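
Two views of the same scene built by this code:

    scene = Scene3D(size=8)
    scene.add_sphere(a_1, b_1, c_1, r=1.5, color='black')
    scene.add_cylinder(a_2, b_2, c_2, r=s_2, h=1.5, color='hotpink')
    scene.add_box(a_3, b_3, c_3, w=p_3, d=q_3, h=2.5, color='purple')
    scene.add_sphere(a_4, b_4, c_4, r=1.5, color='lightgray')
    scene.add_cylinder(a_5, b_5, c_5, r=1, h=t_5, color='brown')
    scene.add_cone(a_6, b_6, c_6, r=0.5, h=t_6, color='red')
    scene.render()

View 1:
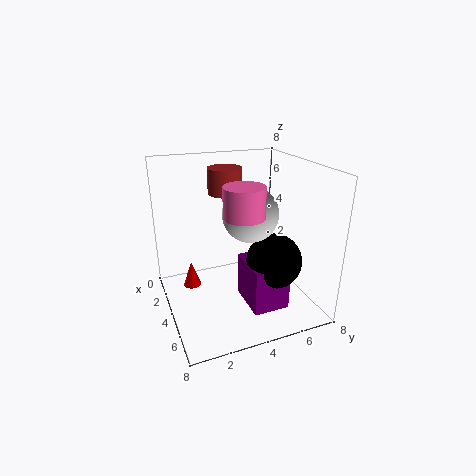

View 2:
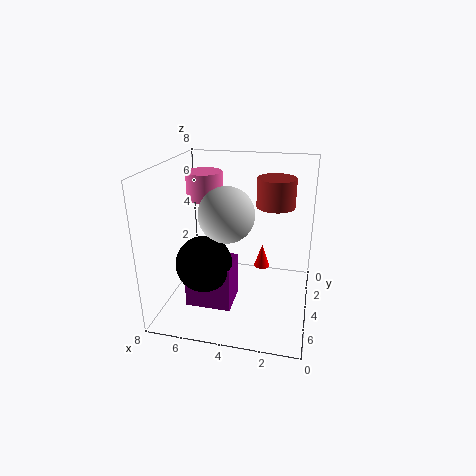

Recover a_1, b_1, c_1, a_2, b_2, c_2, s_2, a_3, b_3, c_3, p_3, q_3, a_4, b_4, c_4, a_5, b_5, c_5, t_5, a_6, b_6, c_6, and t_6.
a_1 = 5.5
b_1 = 5.5
c_1 = 3
a_2 = 6
b_2 = 3.5
c_2 = 6
s_2 = 1
a_3 = 4
b_3 = 4
c_3 = 0.5
p_3 = 2.5
q_3 = 2
a_4 = 4.5
b_4 = 4.5
c_4 = 5.5
a_5 = 2
b_5 = 4
c_5 = 6
t_5 = 1.5
a_6 = 3
b_6 = 1.5
c_6 = 1
t_6 = 1.5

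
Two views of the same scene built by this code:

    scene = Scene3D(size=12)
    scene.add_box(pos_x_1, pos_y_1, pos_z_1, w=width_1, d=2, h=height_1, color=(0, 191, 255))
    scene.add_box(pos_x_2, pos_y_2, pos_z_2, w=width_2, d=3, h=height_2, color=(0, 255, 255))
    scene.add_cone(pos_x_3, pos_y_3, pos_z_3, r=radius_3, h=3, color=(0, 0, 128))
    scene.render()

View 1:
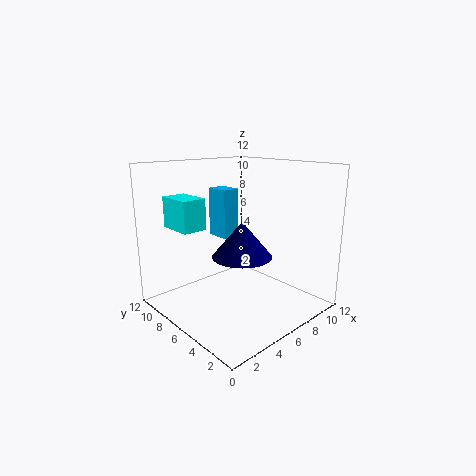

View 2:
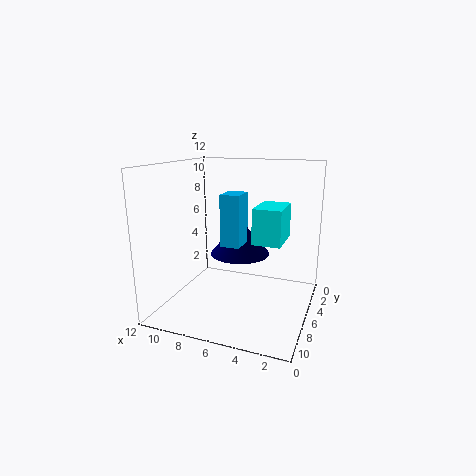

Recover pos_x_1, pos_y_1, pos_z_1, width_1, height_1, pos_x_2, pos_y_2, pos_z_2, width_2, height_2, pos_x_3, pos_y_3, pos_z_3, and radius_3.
pos_x_1 = 5; pos_y_1 = 6.5; pos_z_1 = 6; width_1 = 1.5; height_1 = 4; pos_x_2 = 1.5; pos_y_2 = 7; pos_z_2 = 7; width_2 = 2; height_2 = 2.5; pos_x_3 = 6; pos_y_3 = 5.5; pos_z_3 = 4.5; radius_3 = 2.5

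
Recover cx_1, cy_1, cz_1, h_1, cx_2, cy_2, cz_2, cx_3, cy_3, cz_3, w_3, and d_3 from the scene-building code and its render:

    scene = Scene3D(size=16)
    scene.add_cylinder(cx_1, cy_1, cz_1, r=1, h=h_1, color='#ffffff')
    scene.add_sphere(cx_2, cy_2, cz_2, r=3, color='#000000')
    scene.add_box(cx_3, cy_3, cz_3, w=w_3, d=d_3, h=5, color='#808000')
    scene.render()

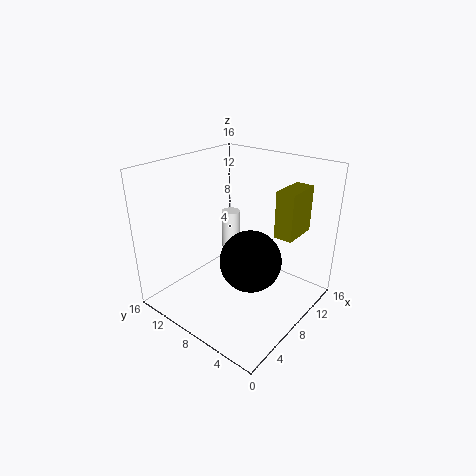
cx_1 = 8; cy_1 = 9; cz_1 = 4; h_1 = 7; cx_2 = 5; cy_2 = 4; cz_2 = 8; cx_3 = 9; cy_3 = 2; cz_3 = 9; w_3 = 4; d_3 = 2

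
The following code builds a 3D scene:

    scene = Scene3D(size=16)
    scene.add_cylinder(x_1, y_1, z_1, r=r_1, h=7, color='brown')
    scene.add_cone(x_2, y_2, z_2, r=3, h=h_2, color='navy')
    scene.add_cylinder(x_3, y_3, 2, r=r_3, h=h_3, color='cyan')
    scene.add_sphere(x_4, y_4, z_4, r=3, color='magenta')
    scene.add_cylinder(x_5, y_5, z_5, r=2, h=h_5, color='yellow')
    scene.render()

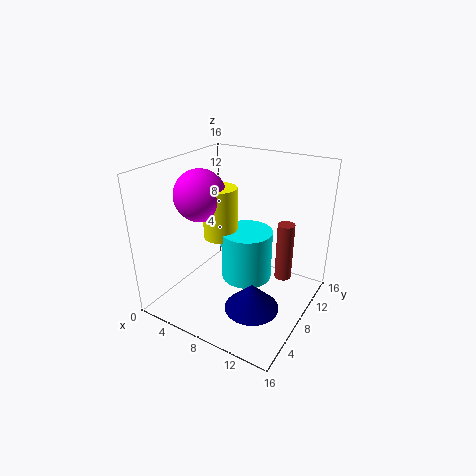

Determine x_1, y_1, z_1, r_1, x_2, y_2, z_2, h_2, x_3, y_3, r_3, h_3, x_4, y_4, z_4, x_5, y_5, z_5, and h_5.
x_1 = 12, y_1 = 12, z_1 = 2, r_1 = 1, x_2 = 11, y_2 = 6, z_2 = 1, h_2 = 3, x_3 = 8, y_3 = 10, r_3 = 3, h_3 = 6, x_4 = 3, y_4 = 8, z_4 = 12, x_5 = 5, y_5 = 9, z_5 = 7, h_5 = 6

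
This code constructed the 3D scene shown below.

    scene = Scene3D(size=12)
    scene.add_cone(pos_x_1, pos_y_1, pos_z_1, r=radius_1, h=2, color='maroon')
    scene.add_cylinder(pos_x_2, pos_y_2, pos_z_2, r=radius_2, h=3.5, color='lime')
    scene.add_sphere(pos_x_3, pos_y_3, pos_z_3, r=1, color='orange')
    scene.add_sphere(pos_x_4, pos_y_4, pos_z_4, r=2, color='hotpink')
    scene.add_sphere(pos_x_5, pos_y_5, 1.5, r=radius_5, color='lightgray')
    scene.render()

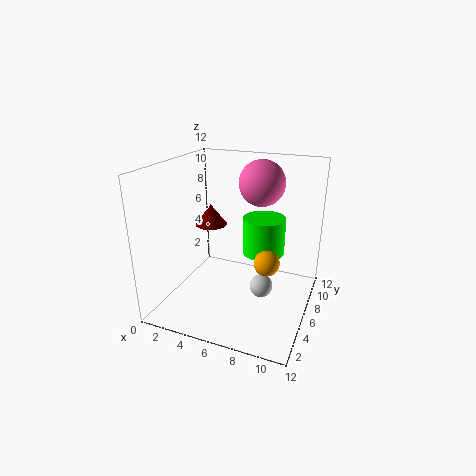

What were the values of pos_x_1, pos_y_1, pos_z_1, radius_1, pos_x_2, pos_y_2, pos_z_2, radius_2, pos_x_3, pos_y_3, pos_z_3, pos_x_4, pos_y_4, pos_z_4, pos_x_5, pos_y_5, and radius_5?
pos_x_1 = 2, pos_y_1 = 9, pos_z_1 = 5.5, radius_1 = 1.5, pos_x_2 = 7, pos_y_2 = 10, pos_z_2 = 3, radius_2 = 2, pos_x_3 = 9, pos_y_3 = 4.5, pos_z_3 = 5, pos_x_4 = 7, pos_y_4 = 9, pos_z_4 = 10, pos_x_5 = 8, pos_y_5 = 6.5, radius_5 = 1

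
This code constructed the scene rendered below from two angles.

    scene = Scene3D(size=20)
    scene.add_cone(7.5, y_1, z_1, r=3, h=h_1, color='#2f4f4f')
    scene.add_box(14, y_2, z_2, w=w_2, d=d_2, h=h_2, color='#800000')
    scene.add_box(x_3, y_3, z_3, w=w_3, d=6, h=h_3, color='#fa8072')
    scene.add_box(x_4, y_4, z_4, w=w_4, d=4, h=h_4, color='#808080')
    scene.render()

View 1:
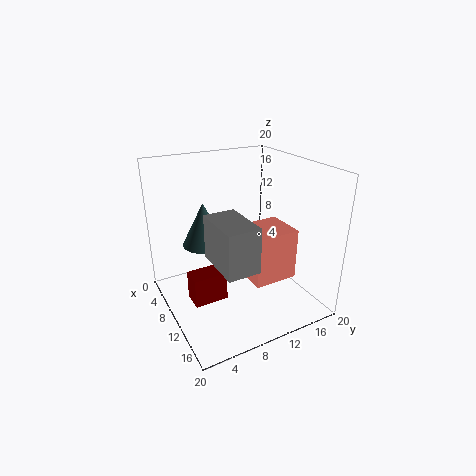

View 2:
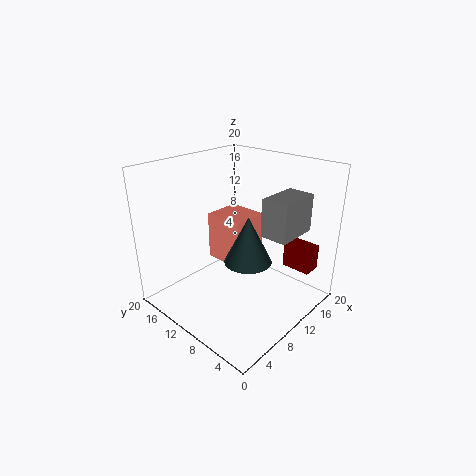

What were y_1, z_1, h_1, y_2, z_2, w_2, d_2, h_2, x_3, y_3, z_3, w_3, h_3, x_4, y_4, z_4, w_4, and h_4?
y_1 = 6; z_1 = 9; h_1 = 6; y_2 = 1; z_2 = 6; w_2 = 2.5; d_2 = 4; h_2 = 3.5; x_3 = 10; y_3 = 10; z_3 = 5; w_3 = 5.5; h_3 = 7; x_4 = 12.5; y_4 = 4; z_4 = 10; w_4 = 6.5; h_4 = 5.5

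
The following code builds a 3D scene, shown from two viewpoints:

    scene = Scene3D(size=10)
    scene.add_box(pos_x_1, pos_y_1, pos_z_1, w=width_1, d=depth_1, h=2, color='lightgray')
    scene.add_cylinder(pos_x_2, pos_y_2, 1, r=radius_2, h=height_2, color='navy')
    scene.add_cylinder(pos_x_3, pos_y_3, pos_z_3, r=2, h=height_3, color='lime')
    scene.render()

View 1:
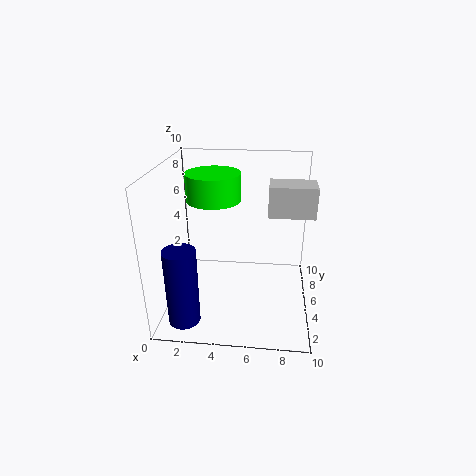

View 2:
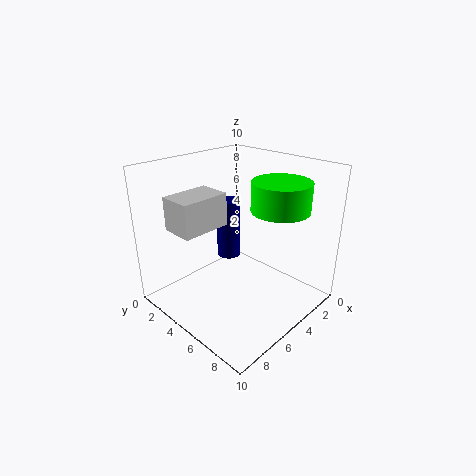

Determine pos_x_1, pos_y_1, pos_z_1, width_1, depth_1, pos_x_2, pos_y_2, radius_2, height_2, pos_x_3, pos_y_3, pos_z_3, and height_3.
pos_x_1 = 7, pos_y_1 = 4, pos_z_1 = 7, width_1 = 3, depth_1 = 2, pos_x_2 = 2, pos_y_2 = 1, radius_2 = 1, height_2 = 5, pos_x_3 = 3, pos_y_3 = 7, pos_z_3 = 7, height_3 = 2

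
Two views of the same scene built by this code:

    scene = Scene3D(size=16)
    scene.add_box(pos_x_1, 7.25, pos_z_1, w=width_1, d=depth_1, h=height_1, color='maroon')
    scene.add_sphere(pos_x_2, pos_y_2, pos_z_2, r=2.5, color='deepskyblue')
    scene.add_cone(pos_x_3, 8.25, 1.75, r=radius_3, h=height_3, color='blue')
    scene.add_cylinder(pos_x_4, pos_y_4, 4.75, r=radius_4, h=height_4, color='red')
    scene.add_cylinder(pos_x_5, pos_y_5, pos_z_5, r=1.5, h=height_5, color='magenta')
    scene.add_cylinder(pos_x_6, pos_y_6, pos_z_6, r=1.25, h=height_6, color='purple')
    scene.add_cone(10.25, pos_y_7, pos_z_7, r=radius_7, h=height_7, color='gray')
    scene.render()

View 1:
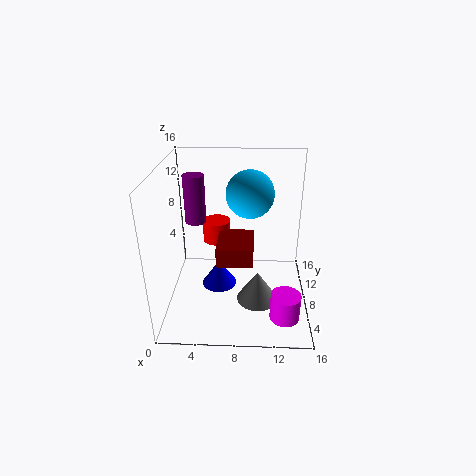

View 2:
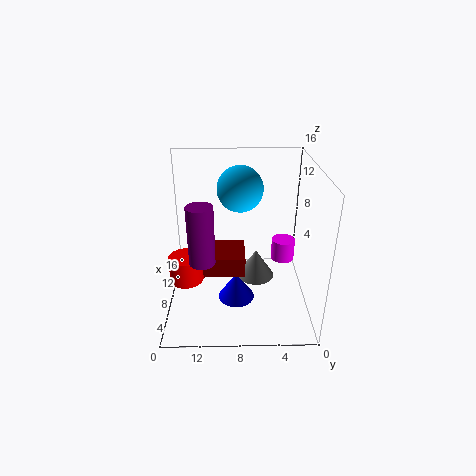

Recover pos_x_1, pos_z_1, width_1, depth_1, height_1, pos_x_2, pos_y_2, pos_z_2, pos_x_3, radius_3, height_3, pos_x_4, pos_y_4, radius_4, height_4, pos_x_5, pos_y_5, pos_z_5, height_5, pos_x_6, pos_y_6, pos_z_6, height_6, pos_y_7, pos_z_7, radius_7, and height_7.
pos_x_1 = 5.5; pos_z_1 = 4.5; width_1 = 4.25; depth_1 = 5.25; height_1 = 2.25; pos_x_2 = 9.25; pos_y_2 = 7.75; pos_z_2 = 13.25; pos_x_3 = 5.75; radius_3 = 2; height_3 = 3; pos_x_4 = 5; pos_y_4 = 13.5; radius_4 = 1.75; height_4 = 2.75; pos_x_5 = 13; pos_y_5 = 2; pos_z_5 = 2.25; height_5 = 2.75; pos_x_6 = 2.75; pos_y_6 = 11.5; pos_z_6 = 8.25; height_6 = 5.75; pos_y_7 = 5.75; pos_z_7 = 1.5; radius_7 = 2.25; height_7 = 3.5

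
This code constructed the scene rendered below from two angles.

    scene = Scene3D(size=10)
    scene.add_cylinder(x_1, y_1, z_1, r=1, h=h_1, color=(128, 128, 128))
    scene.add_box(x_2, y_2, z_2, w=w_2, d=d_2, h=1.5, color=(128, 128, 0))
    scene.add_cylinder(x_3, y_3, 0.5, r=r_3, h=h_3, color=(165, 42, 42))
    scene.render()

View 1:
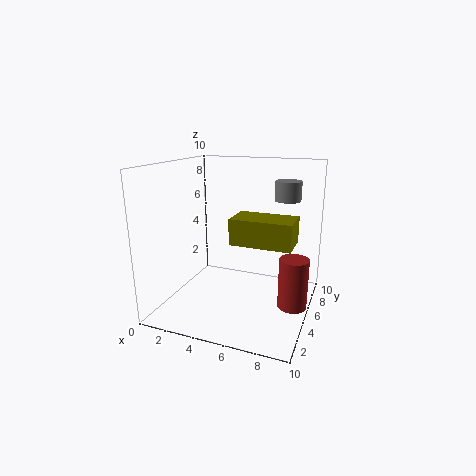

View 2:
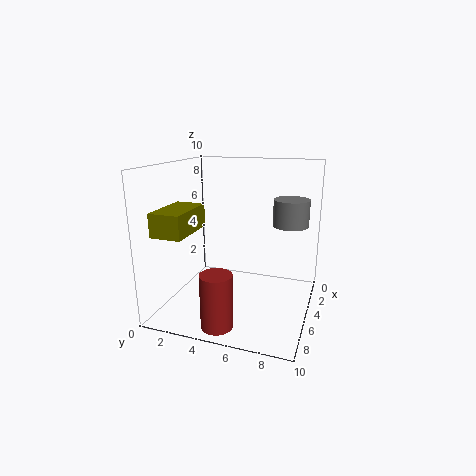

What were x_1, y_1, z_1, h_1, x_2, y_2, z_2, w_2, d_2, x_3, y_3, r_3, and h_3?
x_1 = 7.5; y_1 = 9; z_1 = 7; h_1 = 1.5; x_2 = 6; y_2 = 1; z_2 = 6; w_2 = 3.5; d_2 = 2; x_3 = 9; y_3 = 5; r_3 = 1; h_3 = 3.5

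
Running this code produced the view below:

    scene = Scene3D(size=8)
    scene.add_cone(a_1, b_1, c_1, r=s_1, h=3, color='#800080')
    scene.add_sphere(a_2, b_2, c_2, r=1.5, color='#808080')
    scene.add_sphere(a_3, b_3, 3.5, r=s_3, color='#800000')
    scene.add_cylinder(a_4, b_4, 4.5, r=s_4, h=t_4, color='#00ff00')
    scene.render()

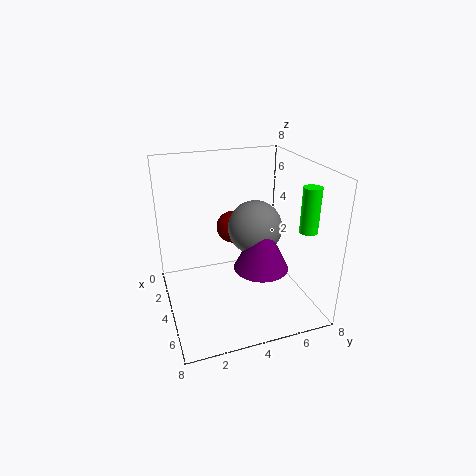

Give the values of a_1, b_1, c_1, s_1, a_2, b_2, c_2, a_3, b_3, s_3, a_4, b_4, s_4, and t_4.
a_1 = 5
b_1 = 5
c_1 = 2.5
s_1 = 1.5
a_2 = 4
b_2 = 5
c_2 = 4.5
a_3 = 1.5
b_3 = 4.5
s_3 = 1
a_4 = 5.5
b_4 = 7.5
s_4 = 0.5
t_4 = 2.5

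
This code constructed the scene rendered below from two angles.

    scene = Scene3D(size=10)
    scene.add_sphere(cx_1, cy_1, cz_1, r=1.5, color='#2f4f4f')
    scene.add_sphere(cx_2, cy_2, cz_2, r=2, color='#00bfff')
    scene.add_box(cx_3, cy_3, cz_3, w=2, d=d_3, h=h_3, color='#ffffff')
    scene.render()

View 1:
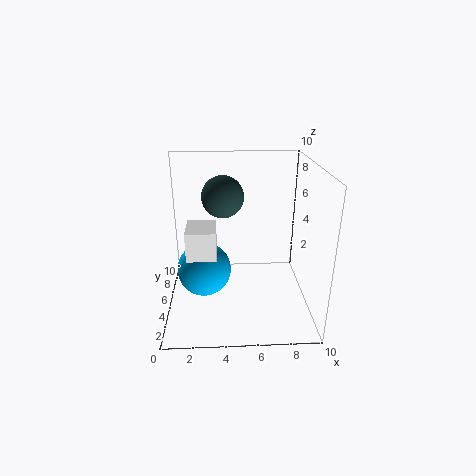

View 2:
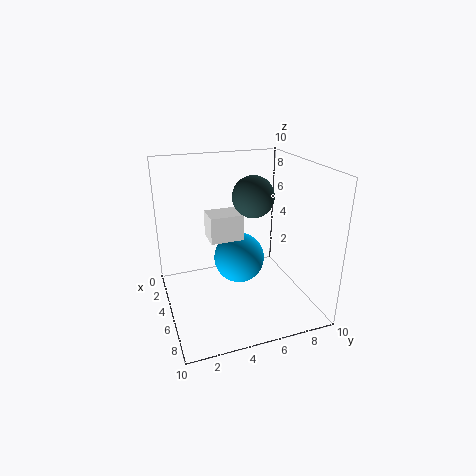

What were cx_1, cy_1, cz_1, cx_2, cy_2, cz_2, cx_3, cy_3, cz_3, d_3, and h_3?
cx_1 = 4
cy_1 = 6.5
cz_1 = 7.5
cx_2 = 2.5
cy_2 = 6
cz_2 = 2
cx_3 = 1.5
cy_3 = 3.5
cz_3 = 4
d_3 = 2.5
h_3 = 2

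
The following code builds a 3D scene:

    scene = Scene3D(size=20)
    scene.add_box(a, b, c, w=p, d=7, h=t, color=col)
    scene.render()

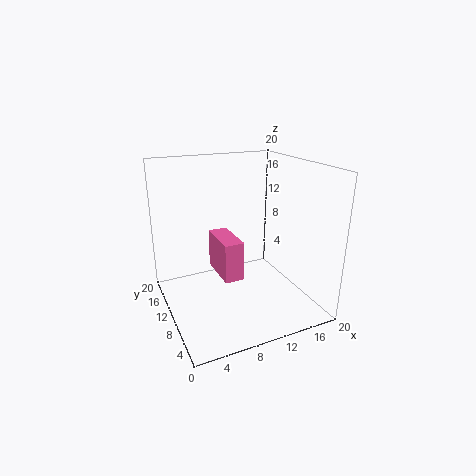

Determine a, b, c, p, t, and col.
a = 8.5; b = 11; c = 2.5; p = 3; t = 6; col = 'hotpink'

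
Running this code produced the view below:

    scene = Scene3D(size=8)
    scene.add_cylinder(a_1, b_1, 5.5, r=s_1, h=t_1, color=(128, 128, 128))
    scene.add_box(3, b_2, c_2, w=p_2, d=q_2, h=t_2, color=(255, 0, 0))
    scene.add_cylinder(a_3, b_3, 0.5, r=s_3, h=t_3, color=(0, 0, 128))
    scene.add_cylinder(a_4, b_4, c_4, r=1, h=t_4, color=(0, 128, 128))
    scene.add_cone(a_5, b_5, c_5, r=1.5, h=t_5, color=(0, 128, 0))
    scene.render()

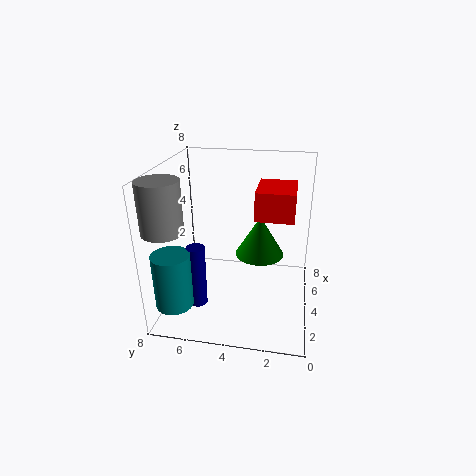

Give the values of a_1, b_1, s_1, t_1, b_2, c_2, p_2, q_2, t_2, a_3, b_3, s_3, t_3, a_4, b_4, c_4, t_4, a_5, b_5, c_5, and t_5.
a_1 = 1, b_1 = 7, s_1 = 1, t_1 = 2.5, b_2 = 1, c_2 = 5.5, p_2 = 2.5, q_2 = 2, t_2 = 1.5, a_3 = 2.5, b_3 = 6, s_3 = 0.5, t_3 = 3.5, a_4 = 1.5, b_4 = 7, c_4 = 1, t_4 = 3, a_5 = 6, b_5 = 3, c_5 = 2, t_5 = 2.5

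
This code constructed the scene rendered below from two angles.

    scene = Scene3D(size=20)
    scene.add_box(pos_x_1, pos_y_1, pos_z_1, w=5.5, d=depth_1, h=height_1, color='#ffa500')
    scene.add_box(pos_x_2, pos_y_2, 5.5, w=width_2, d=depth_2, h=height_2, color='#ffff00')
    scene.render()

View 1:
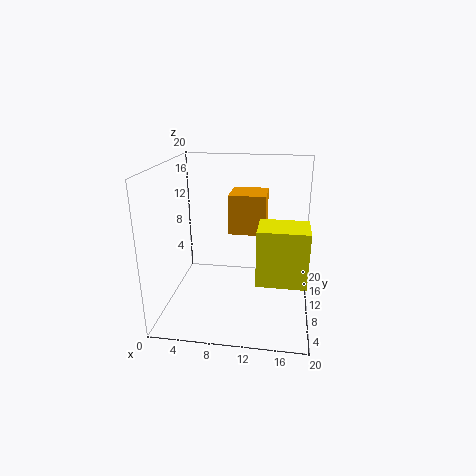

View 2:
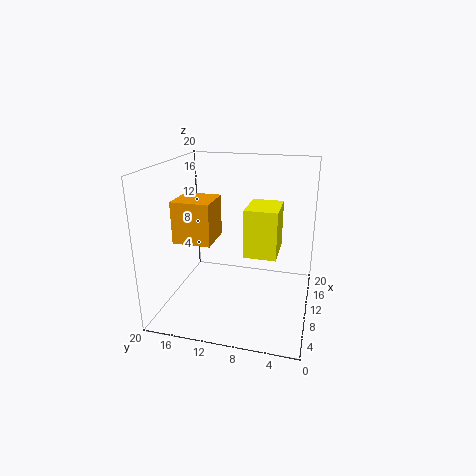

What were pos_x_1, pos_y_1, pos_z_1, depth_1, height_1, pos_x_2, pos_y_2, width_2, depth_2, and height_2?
pos_x_1 = 8; pos_y_1 = 13.5; pos_z_1 = 9; depth_1 = 5.5; height_1 = 6; pos_x_2 = 13; pos_y_2 = 5; width_2 = 6.5; depth_2 = 5; height_2 = 7.5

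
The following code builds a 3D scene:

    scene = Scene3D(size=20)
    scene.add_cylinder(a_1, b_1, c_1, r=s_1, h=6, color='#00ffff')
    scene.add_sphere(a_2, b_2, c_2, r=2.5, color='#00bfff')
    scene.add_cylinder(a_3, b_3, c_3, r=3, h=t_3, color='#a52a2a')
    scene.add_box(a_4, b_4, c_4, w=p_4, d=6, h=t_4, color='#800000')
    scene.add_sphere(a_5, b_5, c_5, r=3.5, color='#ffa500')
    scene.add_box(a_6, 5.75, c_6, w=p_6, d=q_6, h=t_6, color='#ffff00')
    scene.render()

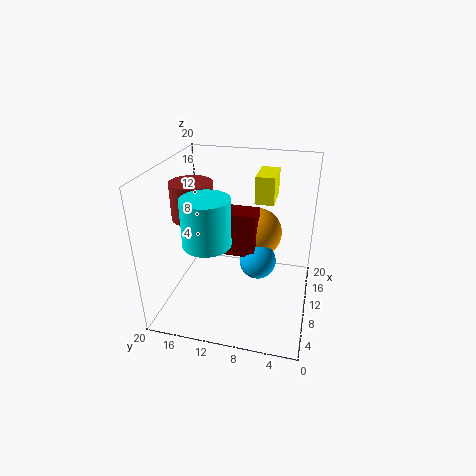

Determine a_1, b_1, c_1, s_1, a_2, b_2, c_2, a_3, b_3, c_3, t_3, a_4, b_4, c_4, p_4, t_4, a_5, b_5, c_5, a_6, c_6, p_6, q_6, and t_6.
a_1 = 4.5; b_1 = 12.5; c_1 = 11.75; s_1 = 3; a_2 = 9.25; b_2 = 7; c_2 = 7.25; a_3 = 10.75; b_3 = 16.75; c_3 = 12; t_3 = 5.25; a_4 = 7.75; b_4 = 7.25; c_4 = 8.5; p_4 = 3.25; t_4 = 6; a_5 = 12.25; b_5 = 7.75; c_5 = 10; a_6 = 13.5; c_6 = 13.75; p_6 = 5.25; q_6 = 2.75; t_6 = 4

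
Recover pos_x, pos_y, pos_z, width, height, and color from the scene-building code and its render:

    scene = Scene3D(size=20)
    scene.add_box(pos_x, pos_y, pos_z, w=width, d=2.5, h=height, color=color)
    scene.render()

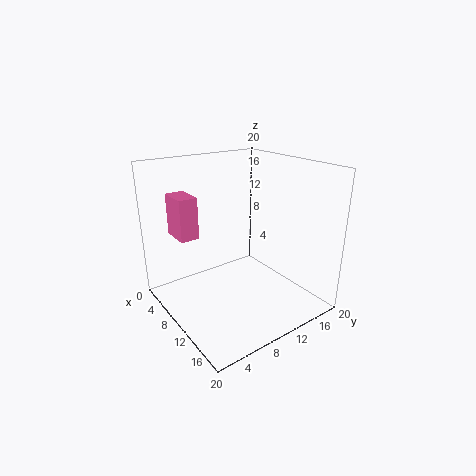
pos_x = 5; pos_y = 2; pos_z = 11; width = 4; height = 5.5; color = 'hotpink'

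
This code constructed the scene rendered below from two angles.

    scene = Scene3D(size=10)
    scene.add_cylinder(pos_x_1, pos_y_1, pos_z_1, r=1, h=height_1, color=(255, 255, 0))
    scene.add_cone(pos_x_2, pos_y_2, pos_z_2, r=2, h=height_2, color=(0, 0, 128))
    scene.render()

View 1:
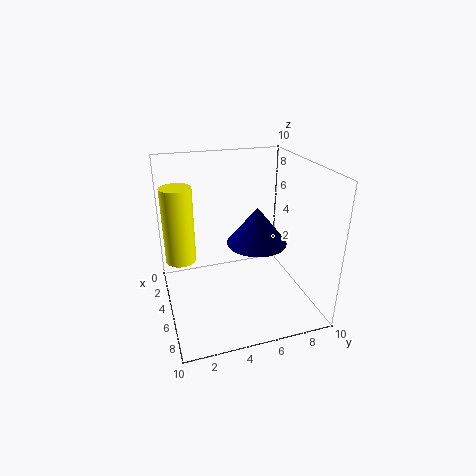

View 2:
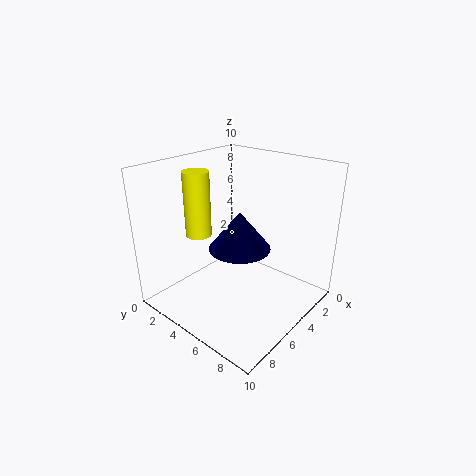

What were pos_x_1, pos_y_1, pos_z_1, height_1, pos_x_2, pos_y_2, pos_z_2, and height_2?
pos_x_1 = 5, pos_y_1 = 1, pos_z_1 = 4, height_1 = 5, pos_x_2 = 6, pos_y_2 = 6, pos_z_2 = 5, height_2 = 2.5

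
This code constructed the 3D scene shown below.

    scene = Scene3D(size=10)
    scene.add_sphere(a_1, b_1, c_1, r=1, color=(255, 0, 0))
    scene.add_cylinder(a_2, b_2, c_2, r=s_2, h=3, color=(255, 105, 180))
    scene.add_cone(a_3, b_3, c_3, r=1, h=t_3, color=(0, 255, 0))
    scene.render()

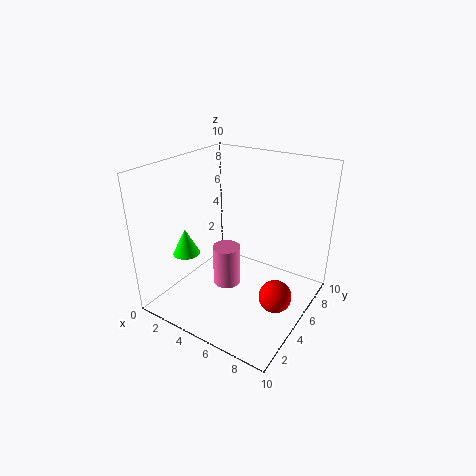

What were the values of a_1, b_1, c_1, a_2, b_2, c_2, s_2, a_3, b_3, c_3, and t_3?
a_1 = 9, b_1 = 3, c_1 = 3, a_2 = 4, b_2 = 5, c_2 = 1, s_2 = 1, a_3 = 1, b_3 = 4, c_3 = 3, t_3 = 2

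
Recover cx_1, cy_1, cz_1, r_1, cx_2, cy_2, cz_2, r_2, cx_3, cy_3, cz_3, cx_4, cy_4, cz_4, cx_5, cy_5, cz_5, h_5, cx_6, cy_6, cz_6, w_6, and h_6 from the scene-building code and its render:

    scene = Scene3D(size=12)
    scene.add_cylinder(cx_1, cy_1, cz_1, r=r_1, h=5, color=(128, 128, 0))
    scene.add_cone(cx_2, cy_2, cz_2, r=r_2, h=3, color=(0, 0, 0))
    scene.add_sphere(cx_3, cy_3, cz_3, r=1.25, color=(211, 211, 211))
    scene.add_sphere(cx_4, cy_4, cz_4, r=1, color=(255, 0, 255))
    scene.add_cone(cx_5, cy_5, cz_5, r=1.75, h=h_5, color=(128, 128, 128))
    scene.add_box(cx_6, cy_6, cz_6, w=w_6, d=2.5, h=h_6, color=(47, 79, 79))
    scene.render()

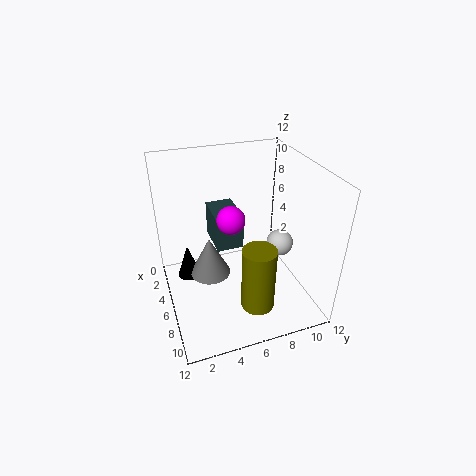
cx_1 = 10.5; cy_1 = 6; cz_1 = 2.75; r_1 = 1.25; cx_2 = 4; cy_2 = 2; cz_2 = 1.75; r_2 = 1; cx_3 = 4.5; cy_3 = 10.75; cz_3 = 3.5; cx_4 = 8.75; cy_4 = 4.5; cz_4 = 9.5; cx_5 = 5; cy_5 = 3.75; cz_5 = 2.25; h_5 = 3.5; cx_6 = 0.25; cy_6 = 4.75; cz_6 = 3.5; w_6 = 3.75; h_6 = 3.25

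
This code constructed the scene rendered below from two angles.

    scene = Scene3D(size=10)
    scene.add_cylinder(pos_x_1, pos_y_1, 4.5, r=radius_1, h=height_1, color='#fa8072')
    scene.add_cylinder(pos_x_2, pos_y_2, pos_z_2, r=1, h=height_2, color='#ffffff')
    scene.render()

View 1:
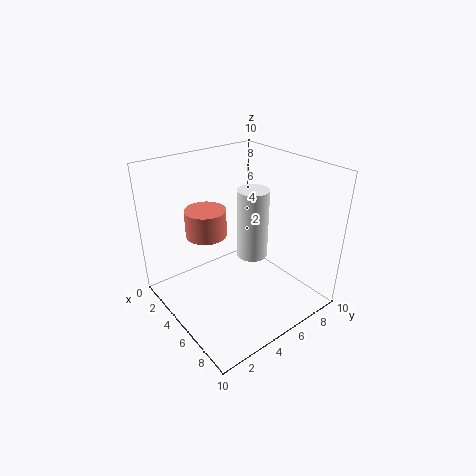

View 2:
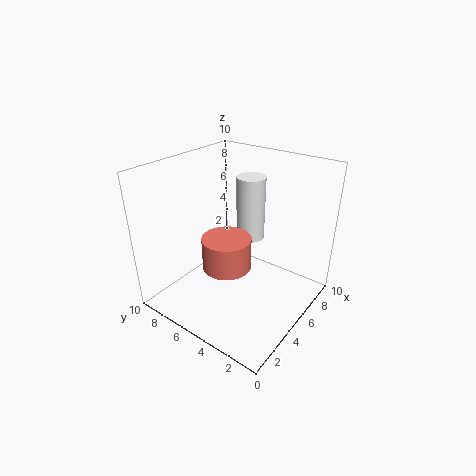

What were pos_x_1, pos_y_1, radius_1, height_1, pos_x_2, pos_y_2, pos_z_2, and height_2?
pos_x_1 = 2.5; pos_y_1 = 4; radius_1 = 1.5; height_1 = 2; pos_x_2 = 6.5; pos_y_2 = 5; pos_z_2 = 4.5; height_2 = 4.5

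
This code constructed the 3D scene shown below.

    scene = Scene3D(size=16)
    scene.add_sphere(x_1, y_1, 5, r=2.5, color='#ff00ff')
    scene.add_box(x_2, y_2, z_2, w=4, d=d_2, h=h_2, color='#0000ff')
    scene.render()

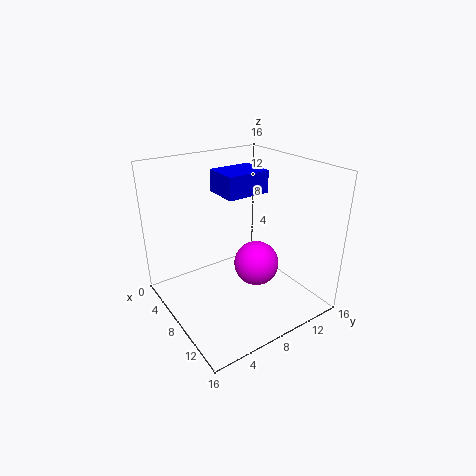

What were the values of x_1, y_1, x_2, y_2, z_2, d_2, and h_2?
x_1 = 9.5, y_1 = 9.5, x_2 = 4, y_2 = 7, z_2 = 12.5, d_2 = 5, h_2 = 2.5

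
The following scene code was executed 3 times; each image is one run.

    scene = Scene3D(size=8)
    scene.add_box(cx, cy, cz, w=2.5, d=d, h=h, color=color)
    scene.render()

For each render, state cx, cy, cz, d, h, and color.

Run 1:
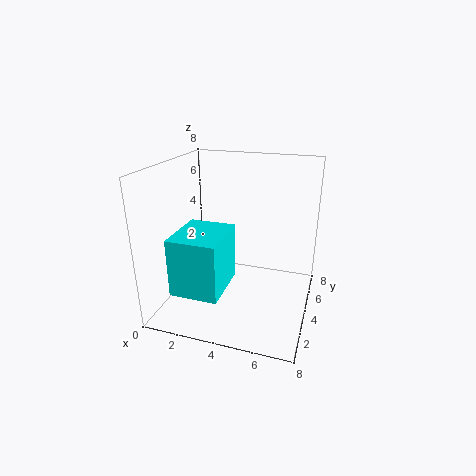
cx = 1.5; cy = 0.5; cz = 2; d = 3; h = 3; color = 'cyan'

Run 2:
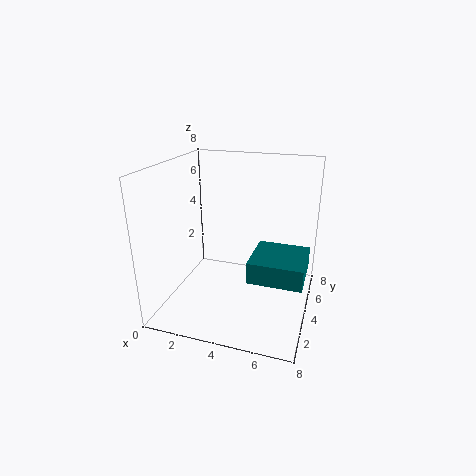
cx = 5.5; cy = 0.5; cz = 3.5; d = 2.5; h = 1; color = 'teal'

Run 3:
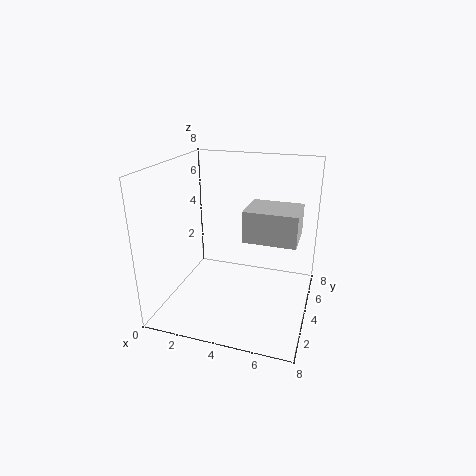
cx = 5; cy = 1.5; cz = 5; d = 2; h = 1.5; color = 'lightgray'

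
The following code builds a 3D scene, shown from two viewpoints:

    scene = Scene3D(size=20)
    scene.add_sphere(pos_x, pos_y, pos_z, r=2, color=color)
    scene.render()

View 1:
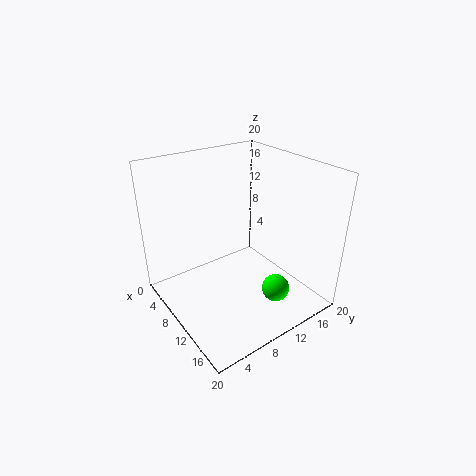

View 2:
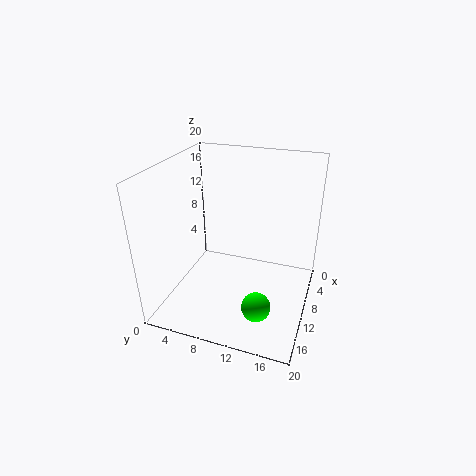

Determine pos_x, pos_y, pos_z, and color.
pos_x = 14; pos_y = 14; pos_z = 2; color = 'lime'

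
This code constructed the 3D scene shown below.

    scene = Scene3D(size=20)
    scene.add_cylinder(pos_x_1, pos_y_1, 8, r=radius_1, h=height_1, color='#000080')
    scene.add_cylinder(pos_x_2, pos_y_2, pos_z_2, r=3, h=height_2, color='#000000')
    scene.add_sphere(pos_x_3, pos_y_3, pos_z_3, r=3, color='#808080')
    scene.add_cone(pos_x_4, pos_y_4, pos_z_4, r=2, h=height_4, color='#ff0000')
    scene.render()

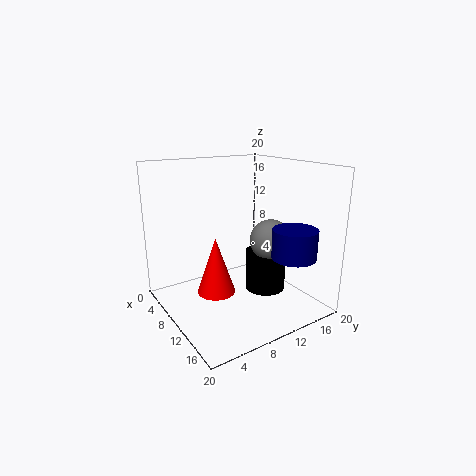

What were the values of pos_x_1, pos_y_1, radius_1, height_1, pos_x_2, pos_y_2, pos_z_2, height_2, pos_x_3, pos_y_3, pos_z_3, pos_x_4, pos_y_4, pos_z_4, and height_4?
pos_x_1 = 16, pos_y_1 = 15, radius_1 = 3, height_1 = 4, pos_x_2 = 10, pos_y_2 = 15, pos_z_2 = 1, height_2 = 6, pos_x_3 = 11, pos_y_3 = 15, pos_z_3 = 9, pos_x_4 = 18, pos_y_4 = 2, pos_z_4 = 8, height_4 = 6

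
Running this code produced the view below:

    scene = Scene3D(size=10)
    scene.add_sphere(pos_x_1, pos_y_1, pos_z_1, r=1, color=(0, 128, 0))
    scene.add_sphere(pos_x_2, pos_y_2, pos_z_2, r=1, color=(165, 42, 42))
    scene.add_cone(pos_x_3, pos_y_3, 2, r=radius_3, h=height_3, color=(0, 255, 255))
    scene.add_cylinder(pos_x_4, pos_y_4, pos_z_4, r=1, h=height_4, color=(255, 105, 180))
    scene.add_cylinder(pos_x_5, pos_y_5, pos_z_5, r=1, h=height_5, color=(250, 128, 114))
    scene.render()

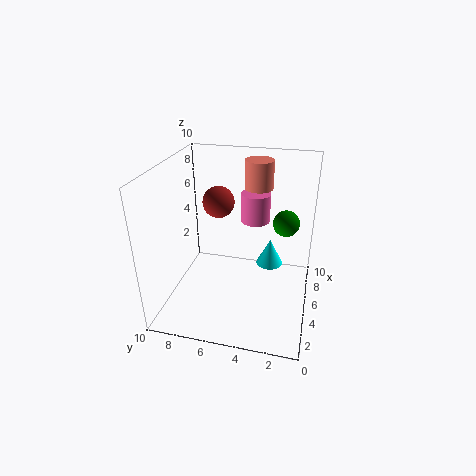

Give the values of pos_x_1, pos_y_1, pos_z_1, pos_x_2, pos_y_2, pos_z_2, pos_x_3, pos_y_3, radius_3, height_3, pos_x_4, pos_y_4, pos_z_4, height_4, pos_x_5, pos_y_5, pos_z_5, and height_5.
pos_x_1 = 8; pos_y_1 = 2; pos_z_1 = 5; pos_x_2 = 4; pos_y_2 = 6; pos_z_2 = 8; pos_x_3 = 7; pos_y_3 = 3; radius_3 = 1; height_3 = 2; pos_x_4 = 6; pos_y_4 = 4; pos_z_4 = 6; height_4 = 2; pos_x_5 = 7; pos_y_5 = 4; pos_z_5 = 8; height_5 = 2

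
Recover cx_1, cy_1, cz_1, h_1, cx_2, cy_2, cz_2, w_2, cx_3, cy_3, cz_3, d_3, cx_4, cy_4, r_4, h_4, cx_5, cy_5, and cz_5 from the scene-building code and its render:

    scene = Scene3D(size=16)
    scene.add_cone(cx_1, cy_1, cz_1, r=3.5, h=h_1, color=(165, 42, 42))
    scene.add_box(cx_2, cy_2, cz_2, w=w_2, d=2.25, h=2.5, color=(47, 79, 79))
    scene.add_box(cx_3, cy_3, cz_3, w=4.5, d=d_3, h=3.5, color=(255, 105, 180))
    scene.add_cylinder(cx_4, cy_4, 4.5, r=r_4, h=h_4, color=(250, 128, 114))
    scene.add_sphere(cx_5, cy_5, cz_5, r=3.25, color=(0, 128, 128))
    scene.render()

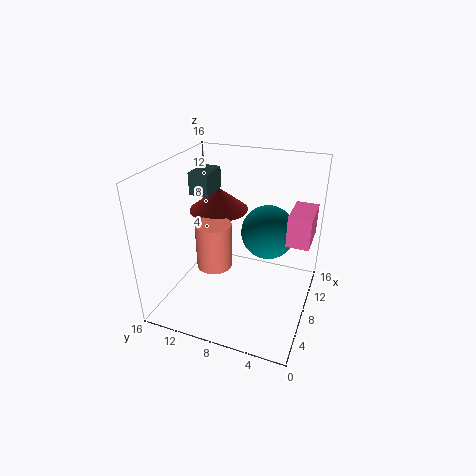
cx_1 = 11.25; cy_1 = 11.75; cz_1 = 9.5; h_1 = 2.75; cx_2 = 8; cy_2 = 11.5; cz_2 = 12.25; w_2 = 3.5; cx_3 = 8.5; cy_3 = 0.25; cz_3 = 7.75; d_3 = 2.5; cx_4 = 7; cy_4 = 10.5; r_4 = 2; h_4 = 5.25; cx_5 = 12.25; cy_5 = 5.75; cz_5 = 7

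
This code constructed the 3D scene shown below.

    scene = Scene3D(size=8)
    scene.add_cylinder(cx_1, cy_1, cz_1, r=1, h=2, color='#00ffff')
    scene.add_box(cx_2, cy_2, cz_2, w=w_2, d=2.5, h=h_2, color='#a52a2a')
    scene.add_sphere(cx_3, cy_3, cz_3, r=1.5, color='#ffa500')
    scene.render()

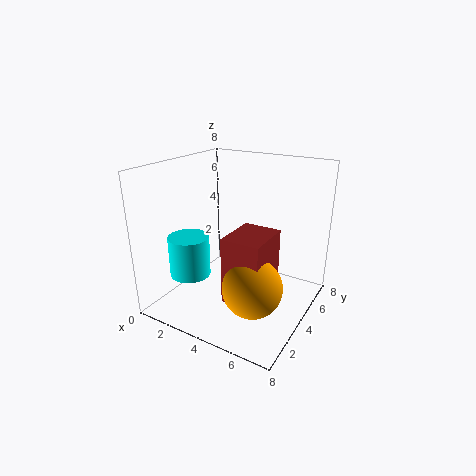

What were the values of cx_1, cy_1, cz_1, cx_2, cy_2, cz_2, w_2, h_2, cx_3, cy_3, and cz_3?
cx_1 = 3
cy_1 = 1
cz_1 = 3
cx_2 = 4.5
cy_2 = 1.5
cz_2 = 1.5
w_2 = 2
h_2 = 3.5
cx_3 = 6
cy_3 = 2
cz_3 = 2.5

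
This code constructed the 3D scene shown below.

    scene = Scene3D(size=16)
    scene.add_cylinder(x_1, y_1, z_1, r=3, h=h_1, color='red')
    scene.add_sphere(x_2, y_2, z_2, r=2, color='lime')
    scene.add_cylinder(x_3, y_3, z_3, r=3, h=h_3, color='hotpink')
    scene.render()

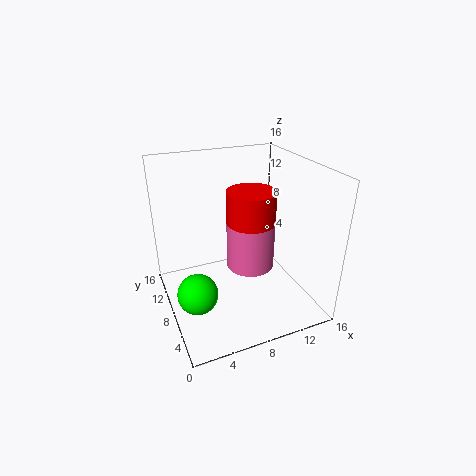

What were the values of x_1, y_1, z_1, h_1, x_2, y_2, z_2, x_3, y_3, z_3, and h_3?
x_1 = 11, y_1 = 11, z_1 = 8, h_1 = 4, x_2 = 2, y_2 = 4, z_2 = 5, x_3 = 11, y_3 = 11, z_3 = 2, h_3 = 8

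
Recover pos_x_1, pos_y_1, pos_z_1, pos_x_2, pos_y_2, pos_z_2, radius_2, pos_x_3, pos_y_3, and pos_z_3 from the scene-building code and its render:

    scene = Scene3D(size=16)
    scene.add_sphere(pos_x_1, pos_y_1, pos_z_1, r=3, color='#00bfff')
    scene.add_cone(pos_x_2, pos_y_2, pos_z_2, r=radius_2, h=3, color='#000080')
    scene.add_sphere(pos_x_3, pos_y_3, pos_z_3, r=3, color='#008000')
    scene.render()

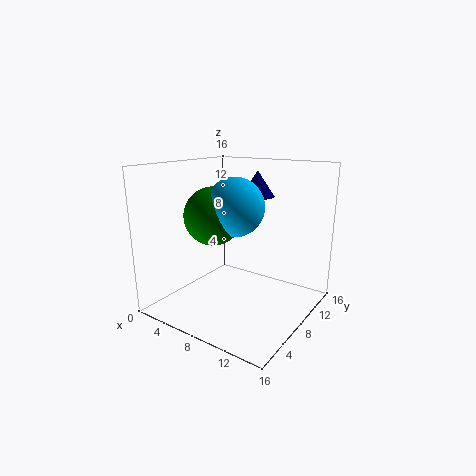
pos_x_1 = 9
pos_y_1 = 6
pos_z_1 = 12
pos_x_2 = 8
pos_y_2 = 12
pos_z_2 = 12
radius_2 = 2
pos_x_3 = 7
pos_y_3 = 5
pos_z_3 = 11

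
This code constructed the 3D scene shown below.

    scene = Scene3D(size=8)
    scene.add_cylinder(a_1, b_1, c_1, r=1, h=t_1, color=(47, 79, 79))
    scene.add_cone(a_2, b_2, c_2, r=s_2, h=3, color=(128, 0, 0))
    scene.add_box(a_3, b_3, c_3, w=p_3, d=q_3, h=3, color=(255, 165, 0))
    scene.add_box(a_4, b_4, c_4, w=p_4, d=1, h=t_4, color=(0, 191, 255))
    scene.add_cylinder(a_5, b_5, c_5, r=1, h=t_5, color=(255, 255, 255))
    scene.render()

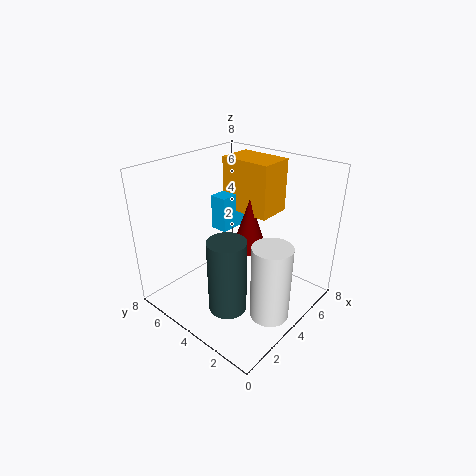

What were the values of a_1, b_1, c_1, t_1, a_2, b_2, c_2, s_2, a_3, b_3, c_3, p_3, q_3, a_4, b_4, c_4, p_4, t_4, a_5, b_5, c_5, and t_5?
a_1 = 2
b_1 = 3
c_1 = 1
t_1 = 4
a_2 = 5
b_2 = 4
c_2 = 3
s_2 = 1
a_3 = 5
b_3 = 3
c_3 = 5
p_3 = 2
q_3 = 3
a_4 = 4
b_4 = 5
c_4 = 4
p_4 = 2
t_4 = 2
a_5 = 3
b_5 = 1
c_5 = 1
t_5 = 4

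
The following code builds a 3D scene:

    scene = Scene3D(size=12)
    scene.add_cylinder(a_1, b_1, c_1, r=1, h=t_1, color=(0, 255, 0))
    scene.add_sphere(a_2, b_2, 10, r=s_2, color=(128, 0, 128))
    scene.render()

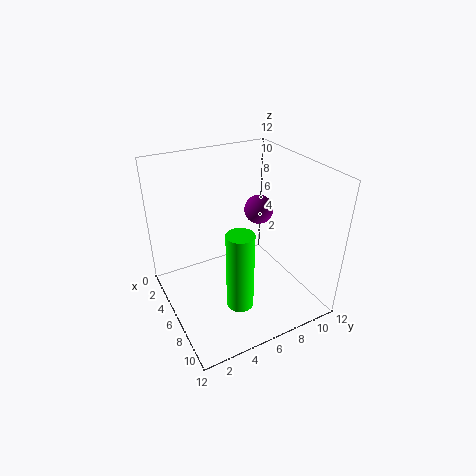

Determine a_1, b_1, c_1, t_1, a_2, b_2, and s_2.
a_1 = 10; b_1 = 4; c_1 = 3; t_1 = 6; a_2 = 9; b_2 = 6; s_2 = 1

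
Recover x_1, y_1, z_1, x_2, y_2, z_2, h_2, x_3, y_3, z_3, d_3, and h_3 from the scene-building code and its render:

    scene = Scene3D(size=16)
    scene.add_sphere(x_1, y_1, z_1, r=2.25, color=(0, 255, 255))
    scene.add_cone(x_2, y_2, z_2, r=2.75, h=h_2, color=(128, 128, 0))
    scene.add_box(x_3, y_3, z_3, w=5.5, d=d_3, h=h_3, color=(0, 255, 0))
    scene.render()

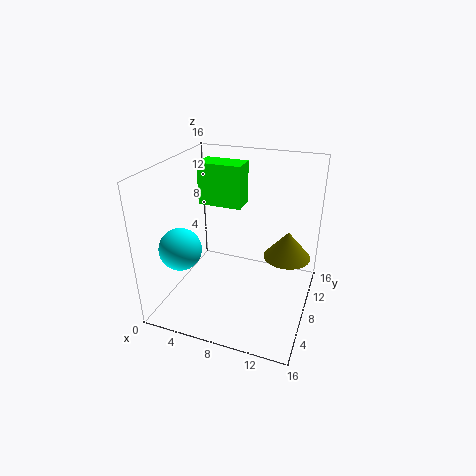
x_1 = 3, y_1 = 4, z_1 = 7.75, x_2 = 13, y_2 = 11.25, z_2 = 4.75, h_2 = 3.25, x_3 = 1.25, y_3 = 12, z_3 = 9.5, d_3 = 3, h_3 = 5.25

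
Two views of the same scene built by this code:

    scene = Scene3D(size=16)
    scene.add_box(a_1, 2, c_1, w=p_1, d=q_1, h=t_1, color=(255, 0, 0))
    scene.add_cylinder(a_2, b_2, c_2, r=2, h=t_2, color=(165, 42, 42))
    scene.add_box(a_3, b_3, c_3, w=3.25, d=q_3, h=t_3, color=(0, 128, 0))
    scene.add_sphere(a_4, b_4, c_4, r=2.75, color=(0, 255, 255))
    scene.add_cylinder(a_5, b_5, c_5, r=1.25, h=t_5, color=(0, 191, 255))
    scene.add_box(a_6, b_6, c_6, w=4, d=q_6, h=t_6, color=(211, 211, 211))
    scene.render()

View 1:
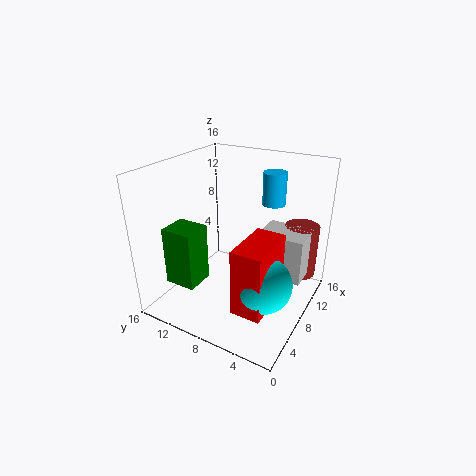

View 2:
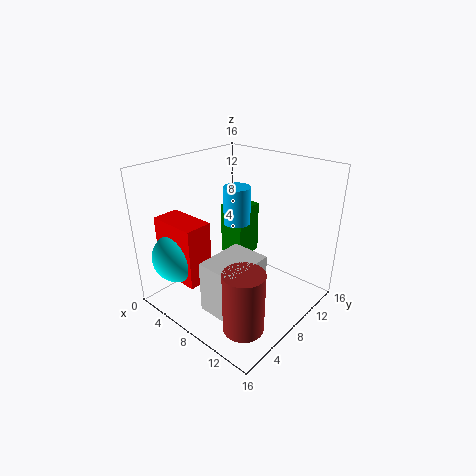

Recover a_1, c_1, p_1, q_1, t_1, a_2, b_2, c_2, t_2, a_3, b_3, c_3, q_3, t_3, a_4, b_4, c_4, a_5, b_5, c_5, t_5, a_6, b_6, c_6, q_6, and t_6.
a_1 = 1.25, c_1 = 3.75, p_1 = 5.5, q_1 = 3, t_1 = 6.75, a_2 = 13.5, b_2 = 2.5, c_2 = 2.25, t_2 = 6.25, a_3 = 2.75, b_3 = 10.75, c_3 = 3.25, q_3 = 3.5, t_3 = 6.5, a_4 = 3.75, b_4 = 2.75, c_4 = 6.25, a_5 = 10.5, b_5 = 5, c_5 = 11.75, t_5 = 3.5, a_6 = 9.25, b_6 = 1, c_6 = 3.25, q_6 = 5.25, t_6 = 5.25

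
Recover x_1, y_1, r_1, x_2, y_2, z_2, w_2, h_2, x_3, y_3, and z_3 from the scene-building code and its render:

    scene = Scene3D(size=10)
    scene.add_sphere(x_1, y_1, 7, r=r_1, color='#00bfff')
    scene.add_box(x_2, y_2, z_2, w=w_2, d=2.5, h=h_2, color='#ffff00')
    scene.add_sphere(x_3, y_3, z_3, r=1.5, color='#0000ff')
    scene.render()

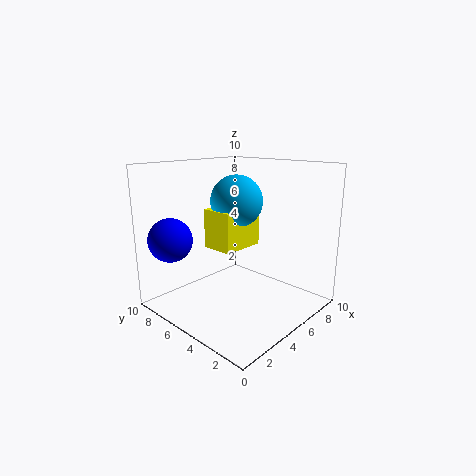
x_1 = 7; y_1 = 7; r_1 = 2; x_2 = 5; y_2 = 6; z_2 = 3.5; w_2 = 3.5; h_2 = 3; x_3 = 1.5; y_3 = 8; z_3 = 5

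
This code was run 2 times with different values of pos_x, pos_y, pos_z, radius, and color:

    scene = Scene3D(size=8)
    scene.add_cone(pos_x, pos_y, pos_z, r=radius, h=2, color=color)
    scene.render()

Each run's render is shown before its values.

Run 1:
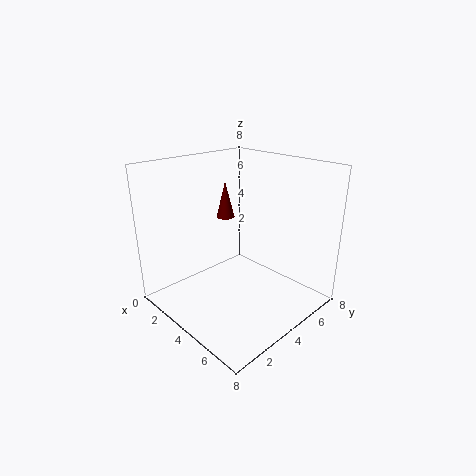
pos_x = 3; pos_y = 4; pos_z = 5; radius = 0.5; color = 'maroon'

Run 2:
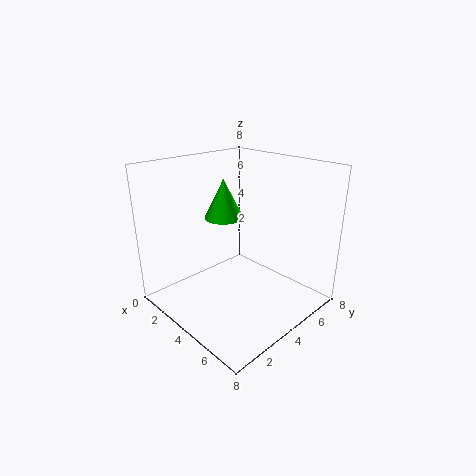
pos_x = 4; pos_y = 3; pos_z = 5.5; radius = 1; color = 'lime'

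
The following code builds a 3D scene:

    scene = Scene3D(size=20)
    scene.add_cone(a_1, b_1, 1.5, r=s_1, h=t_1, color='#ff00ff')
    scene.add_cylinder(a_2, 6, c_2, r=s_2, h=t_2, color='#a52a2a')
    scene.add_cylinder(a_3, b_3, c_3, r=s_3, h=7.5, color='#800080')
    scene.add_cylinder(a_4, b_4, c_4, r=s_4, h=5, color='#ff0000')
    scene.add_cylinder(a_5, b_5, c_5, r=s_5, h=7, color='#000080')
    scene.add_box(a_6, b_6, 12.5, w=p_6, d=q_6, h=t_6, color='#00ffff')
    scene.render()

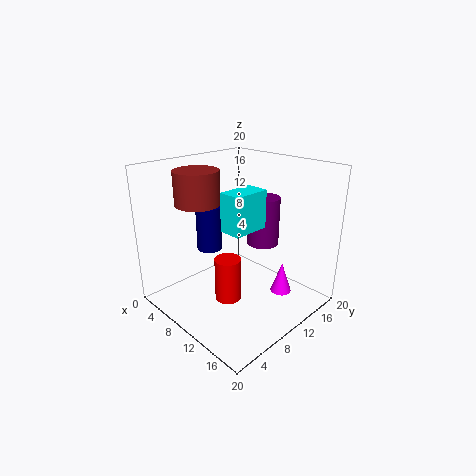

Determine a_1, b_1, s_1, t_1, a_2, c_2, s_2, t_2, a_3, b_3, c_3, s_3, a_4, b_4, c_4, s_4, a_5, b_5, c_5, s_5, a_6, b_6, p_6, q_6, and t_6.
a_1 = 14.5, b_1 = 14.5, s_1 = 1.5, t_1 = 4.5, a_2 = 6.5, c_2 = 15, s_2 = 3, t_2 = 4.5, a_3 = 8.5, b_3 = 17, c_3 = 6.5, s_3 = 2.5, a_4 = 15.5, b_4 = 3, c_4 = 6.5, s_4 = 1.5, a_5 = 2.5, b_5 = 11, c_5 = 5.5, s_5 = 2, a_6 = 11, b_6 = 6, p_6 = 3, q_6 = 5, t_6 = 5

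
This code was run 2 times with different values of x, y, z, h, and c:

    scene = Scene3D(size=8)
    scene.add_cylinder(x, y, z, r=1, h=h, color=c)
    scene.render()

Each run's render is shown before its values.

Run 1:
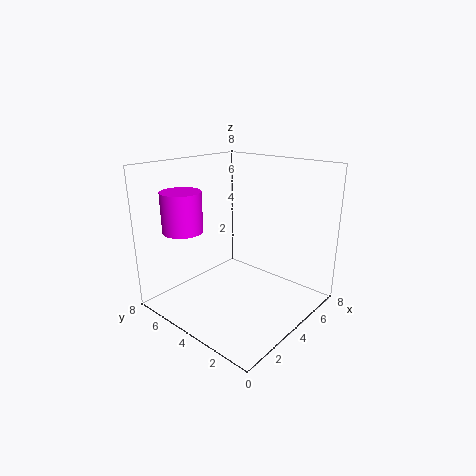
x = 1; y = 5; z = 5; h = 2; c = 'magenta'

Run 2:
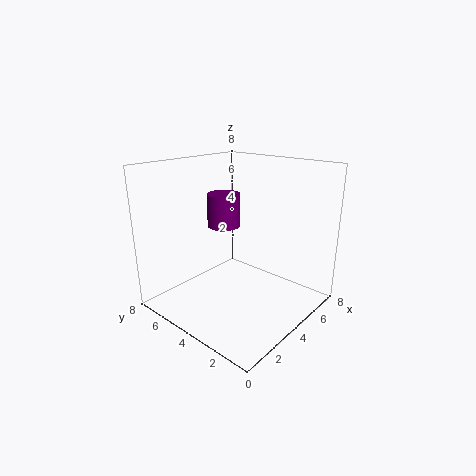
x = 5; y = 6; z = 4; h = 2; c = 'purple'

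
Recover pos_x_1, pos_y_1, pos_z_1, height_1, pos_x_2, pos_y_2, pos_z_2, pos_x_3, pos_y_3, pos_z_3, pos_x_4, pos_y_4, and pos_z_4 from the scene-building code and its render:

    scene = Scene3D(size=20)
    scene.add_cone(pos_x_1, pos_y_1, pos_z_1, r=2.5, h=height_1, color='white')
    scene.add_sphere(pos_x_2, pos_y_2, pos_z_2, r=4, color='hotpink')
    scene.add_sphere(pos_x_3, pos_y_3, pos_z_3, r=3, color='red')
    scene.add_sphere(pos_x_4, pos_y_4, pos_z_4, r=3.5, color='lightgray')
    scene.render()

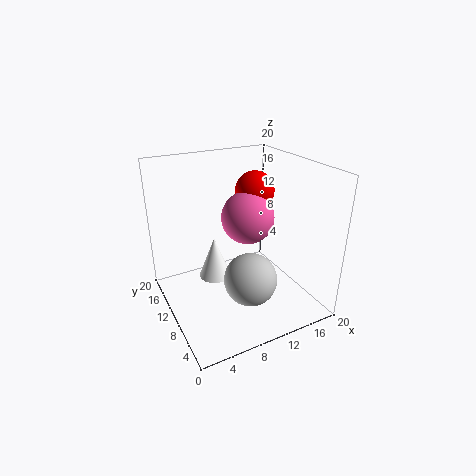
pos_x_1 = 8.5; pos_y_1 = 15; pos_z_1 = 1.5; height_1 = 6.5; pos_x_2 = 13.5; pos_y_2 = 13.5; pos_z_2 = 11; pos_x_3 = 15.5; pos_y_3 = 15; pos_z_3 = 14.5; pos_x_4 = 9.5; pos_y_4 = 5.5; pos_z_4 = 6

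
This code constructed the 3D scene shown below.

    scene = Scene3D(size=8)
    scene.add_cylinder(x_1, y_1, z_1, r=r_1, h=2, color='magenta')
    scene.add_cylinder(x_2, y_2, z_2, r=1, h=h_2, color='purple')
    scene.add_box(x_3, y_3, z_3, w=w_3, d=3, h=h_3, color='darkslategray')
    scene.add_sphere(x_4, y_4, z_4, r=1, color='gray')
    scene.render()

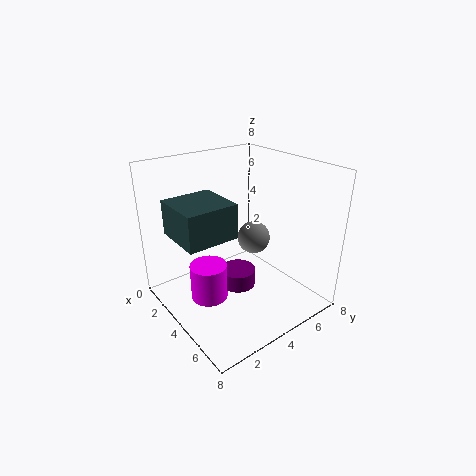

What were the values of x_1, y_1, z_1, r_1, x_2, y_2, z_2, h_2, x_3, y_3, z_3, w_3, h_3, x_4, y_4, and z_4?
x_1 = 4
y_1 = 2
z_1 = 1
r_1 = 1
x_2 = 4
y_2 = 4
z_2 = 1
h_2 = 1
x_3 = 1
y_3 = 1
z_3 = 4
w_3 = 3
h_3 = 2
x_4 = 3
y_4 = 6
z_4 = 3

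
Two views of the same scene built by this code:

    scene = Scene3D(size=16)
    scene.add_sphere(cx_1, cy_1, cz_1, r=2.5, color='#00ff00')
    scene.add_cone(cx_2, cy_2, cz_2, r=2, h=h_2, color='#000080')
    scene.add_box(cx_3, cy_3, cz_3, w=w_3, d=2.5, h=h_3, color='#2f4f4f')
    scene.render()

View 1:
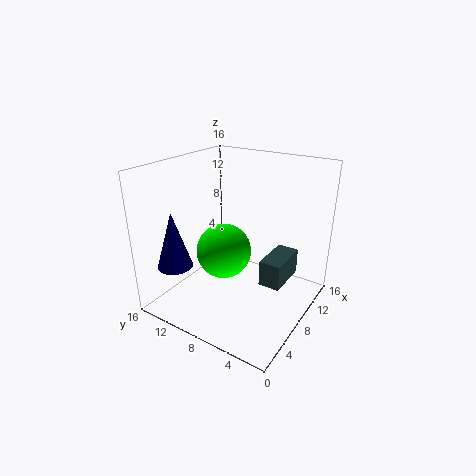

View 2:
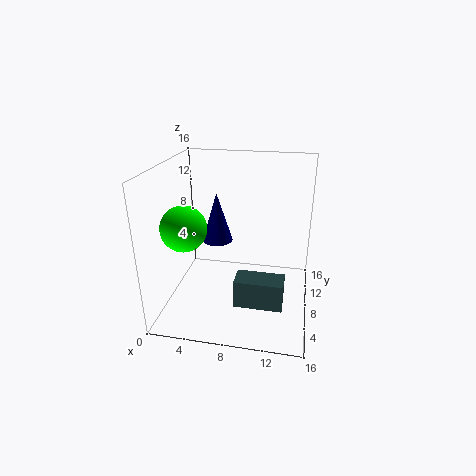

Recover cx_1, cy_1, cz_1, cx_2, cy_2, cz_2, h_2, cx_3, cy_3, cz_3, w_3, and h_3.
cx_1 = 2.5; cy_1 = 6; cz_1 = 9.5; cx_2 = 4; cy_2 = 14; cz_2 = 4.5; h_2 = 6.5; cx_3 = 8.5; cy_3 = 3; cz_3 = 2.5; w_3 = 5; h_3 = 3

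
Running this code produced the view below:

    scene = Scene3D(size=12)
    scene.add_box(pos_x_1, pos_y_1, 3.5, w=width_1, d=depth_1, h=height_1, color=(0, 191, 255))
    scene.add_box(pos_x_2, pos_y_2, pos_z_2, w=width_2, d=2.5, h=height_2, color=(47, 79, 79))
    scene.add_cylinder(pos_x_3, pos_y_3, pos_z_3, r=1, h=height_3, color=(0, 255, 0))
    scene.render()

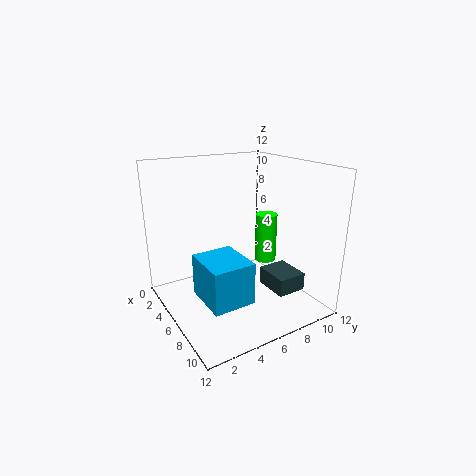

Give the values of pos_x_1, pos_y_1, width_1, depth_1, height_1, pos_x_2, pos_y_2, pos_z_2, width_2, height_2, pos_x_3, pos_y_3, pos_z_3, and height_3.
pos_x_1 = 8; pos_y_1 = 1; width_1 = 3.5; depth_1 = 3; height_1 = 3; pos_x_2 = 6.5; pos_y_2 = 8; pos_z_2 = 1.5; width_2 = 3; height_2 = 1.5; pos_x_3 = 4.5; pos_y_3 = 10; pos_z_3 = 2.5; height_3 = 4.5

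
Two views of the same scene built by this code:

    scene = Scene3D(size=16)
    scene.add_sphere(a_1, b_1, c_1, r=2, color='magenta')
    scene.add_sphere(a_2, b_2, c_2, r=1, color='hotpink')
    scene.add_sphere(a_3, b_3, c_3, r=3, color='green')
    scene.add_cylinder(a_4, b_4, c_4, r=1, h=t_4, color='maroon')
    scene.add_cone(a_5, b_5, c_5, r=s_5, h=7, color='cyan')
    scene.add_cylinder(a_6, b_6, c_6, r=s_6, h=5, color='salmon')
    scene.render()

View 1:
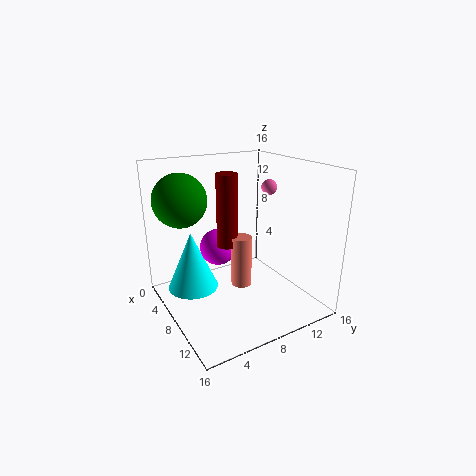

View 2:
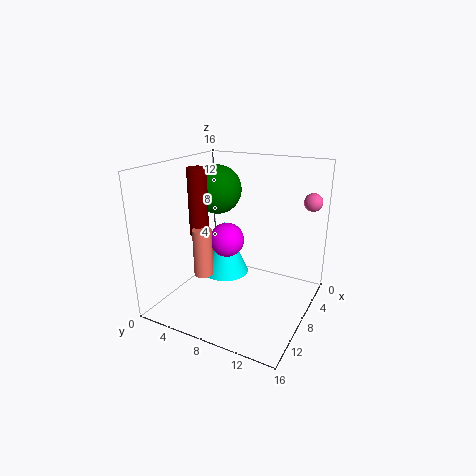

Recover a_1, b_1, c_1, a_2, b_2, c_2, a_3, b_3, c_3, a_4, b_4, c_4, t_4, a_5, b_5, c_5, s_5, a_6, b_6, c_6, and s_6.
a_1 = 7
b_1 = 6
c_1 = 7
a_2 = 4
b_2 = 15
c_2 = 12
a_3 = 4
b_3 = 3
c_3 = 12
a_4 = 11
b_4 = 5
c_4 = 9
t_4 = 7
a_5 = 4
b_5 = 4
c_5 = 1
s_5 = 3
a_6 = 12
b_6 = 6
c_6 = 5
s_6 = 1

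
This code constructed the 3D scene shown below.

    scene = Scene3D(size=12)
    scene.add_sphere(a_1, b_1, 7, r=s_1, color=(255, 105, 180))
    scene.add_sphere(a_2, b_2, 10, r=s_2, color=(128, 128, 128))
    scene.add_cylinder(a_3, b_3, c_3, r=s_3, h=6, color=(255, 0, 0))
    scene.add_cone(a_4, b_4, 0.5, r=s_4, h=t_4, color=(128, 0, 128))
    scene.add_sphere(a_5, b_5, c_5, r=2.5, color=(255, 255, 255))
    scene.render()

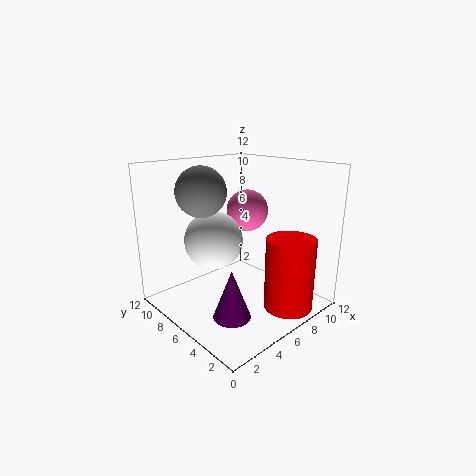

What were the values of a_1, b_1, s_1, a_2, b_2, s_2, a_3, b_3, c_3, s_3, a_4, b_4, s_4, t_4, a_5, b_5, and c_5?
a_1 = 10; b_1 = 9; s_1 = 2; a_2 = 3.5; b_2 = 7.5; s_2 = 2; a_3 = 8; b_3 = 2; c_3 = 0.5; s_3 = 2; a_4 = 3.5; b_4 = 4; s_4 = 1.5; t_4 = 4; a_5 = 5; b_5 = 8; c_5 = 5.5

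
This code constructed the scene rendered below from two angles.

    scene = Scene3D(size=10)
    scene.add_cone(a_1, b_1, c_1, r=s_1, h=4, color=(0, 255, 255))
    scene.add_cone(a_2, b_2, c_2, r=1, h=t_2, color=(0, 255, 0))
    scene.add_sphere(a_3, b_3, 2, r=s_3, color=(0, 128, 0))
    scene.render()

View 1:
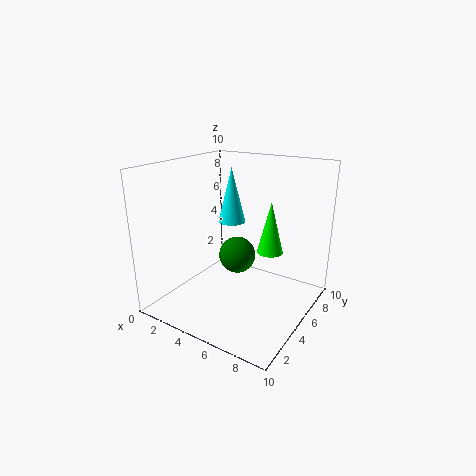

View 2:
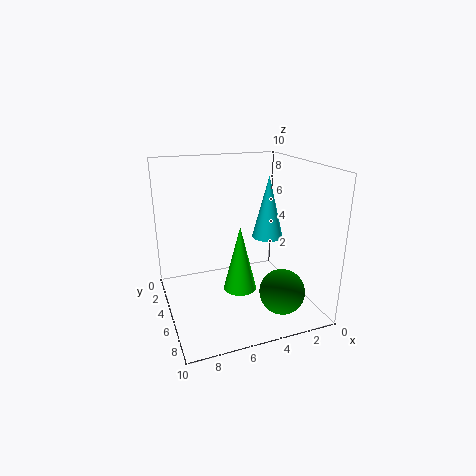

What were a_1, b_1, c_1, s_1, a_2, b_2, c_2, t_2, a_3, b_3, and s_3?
a_1 = 3.5, b_1 = 6.5, c_1 = 5.5, s_1 = 1, a_2 = 6, b_2 = 8, c_2 = 3, t_2 = 4, a_3 = 3, b_3 = 8, s_3 = 1.5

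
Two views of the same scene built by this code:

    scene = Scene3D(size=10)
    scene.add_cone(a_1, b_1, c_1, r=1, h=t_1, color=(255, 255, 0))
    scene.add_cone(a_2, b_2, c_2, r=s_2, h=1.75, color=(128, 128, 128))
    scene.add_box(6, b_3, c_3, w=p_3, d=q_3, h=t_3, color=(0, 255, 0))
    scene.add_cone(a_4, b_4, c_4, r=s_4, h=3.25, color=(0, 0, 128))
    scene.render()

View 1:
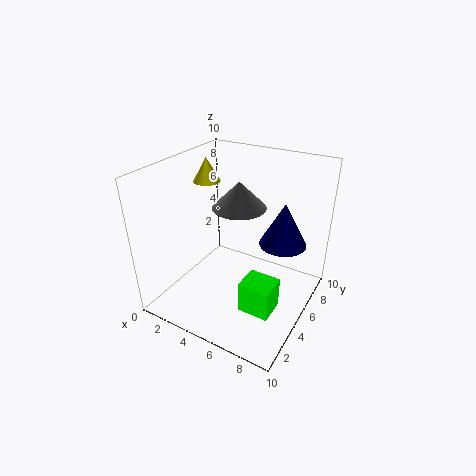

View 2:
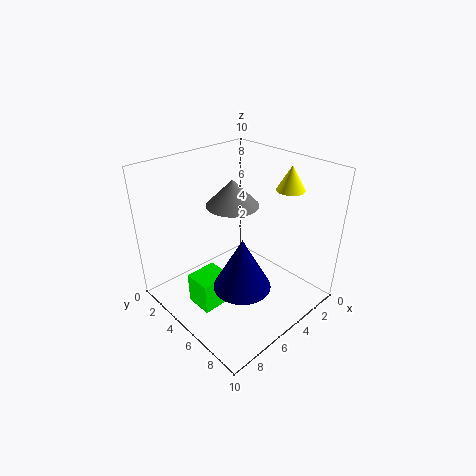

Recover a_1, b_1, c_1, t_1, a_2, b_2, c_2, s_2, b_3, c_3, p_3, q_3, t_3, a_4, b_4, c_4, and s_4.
a_1 = 1.5; b_1 = 6.5; c_1 = 8; t_1 = 1.75; a_2 = 5.25; b_2 = 4.75; c_2 = 7.5; s_2 = 1.75; b_3 = 3.25; c_3 = 0.25; p_3 = 2.25; q_3 = 2; t_3 = 2.25; a_4 = 7.25; b_4 = 7.75; c_4 = 3.75; s_4 = 1.75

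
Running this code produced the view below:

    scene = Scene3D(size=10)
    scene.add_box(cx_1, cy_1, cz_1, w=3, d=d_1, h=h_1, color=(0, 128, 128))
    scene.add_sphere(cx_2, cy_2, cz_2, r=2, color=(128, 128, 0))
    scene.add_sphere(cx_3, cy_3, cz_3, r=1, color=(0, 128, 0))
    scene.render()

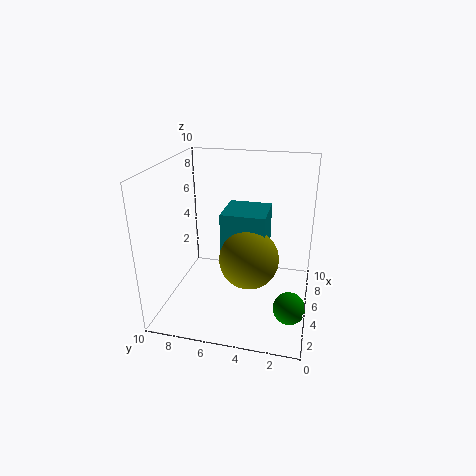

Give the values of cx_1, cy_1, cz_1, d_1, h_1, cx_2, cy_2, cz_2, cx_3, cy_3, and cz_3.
cx_1 = 4; cy_1 = 3; cz_1 = 3; d_1 = 3; h_1 = 4; cx_2 = 4; cy_2 = 4; cz_2 = 4; cx_3 = 2; cy_3 = 1; cz_3 = 2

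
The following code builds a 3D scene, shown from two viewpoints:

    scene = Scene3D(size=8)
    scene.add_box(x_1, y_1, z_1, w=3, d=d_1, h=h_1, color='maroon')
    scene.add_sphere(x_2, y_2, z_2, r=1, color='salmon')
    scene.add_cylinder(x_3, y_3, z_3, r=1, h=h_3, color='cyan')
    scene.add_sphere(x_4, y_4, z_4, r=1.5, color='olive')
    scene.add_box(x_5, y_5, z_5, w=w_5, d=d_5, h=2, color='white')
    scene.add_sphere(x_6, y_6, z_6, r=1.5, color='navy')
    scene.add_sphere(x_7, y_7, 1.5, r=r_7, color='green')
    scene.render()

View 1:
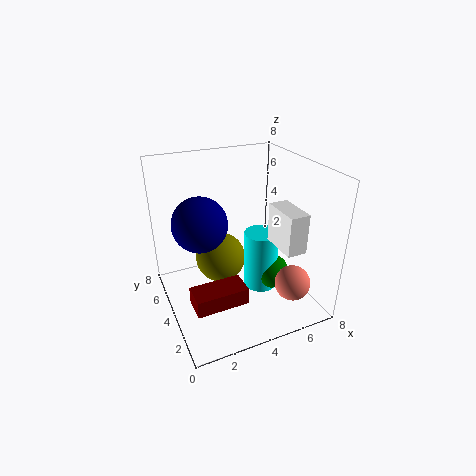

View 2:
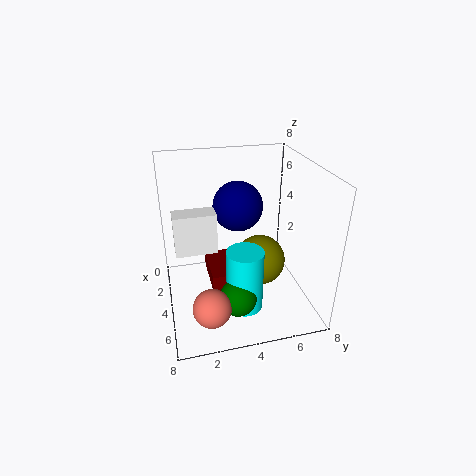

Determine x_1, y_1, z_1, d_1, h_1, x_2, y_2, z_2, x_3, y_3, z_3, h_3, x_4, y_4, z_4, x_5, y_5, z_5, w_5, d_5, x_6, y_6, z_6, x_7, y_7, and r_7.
x_1 = 1; y_1 = 2.5; z_1 = 0.5; d_1 = 1.5; h_1 = 1; x_2 = 6.5; y_2 = 2; z_2 = 1.5; x_3 = 5.5; y_3 = 4; z_3 = 0.5; h_3 = 3.5; x_4 = 3.5; y_4 = 5.5; z_4 = 2; x_5 = 5; y_5 = 0.5; z_5 = 4.5; w_5 = 1; d_5 = 2; x_6 = 2; y_6 = 4.5; z_6 = 5; x_7 = 6; y_7 = 3.5; r_7 = 1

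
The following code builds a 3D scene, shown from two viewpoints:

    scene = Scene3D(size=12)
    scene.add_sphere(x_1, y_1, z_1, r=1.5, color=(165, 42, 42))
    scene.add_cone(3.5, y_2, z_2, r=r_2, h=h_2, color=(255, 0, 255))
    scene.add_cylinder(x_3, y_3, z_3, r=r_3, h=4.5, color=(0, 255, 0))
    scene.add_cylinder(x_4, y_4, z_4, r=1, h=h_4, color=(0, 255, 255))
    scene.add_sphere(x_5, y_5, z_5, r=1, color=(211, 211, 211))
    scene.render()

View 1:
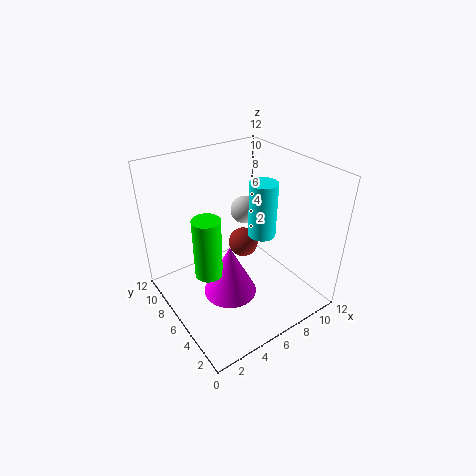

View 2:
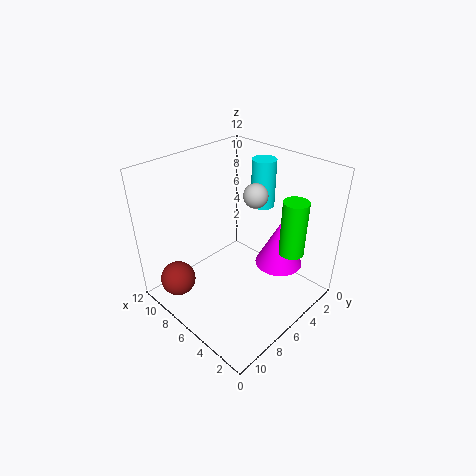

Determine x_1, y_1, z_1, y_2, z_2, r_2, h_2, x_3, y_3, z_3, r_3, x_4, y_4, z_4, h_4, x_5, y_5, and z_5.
x_1 = 9.5
y_1 = 10
z_1 = 2
y_2 = 3.5
z_2 = 3.5
r_2 = 2
h_2 = 4
x_3 = 2
y_3 = 4
z_3 = 5.5
r_3 = 1
x_4 = 6
y_4 = 3
z_4 = 8
h_4 = 4
x_5 = 5.5
y_5 = 4.5
z_5 = 9.5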